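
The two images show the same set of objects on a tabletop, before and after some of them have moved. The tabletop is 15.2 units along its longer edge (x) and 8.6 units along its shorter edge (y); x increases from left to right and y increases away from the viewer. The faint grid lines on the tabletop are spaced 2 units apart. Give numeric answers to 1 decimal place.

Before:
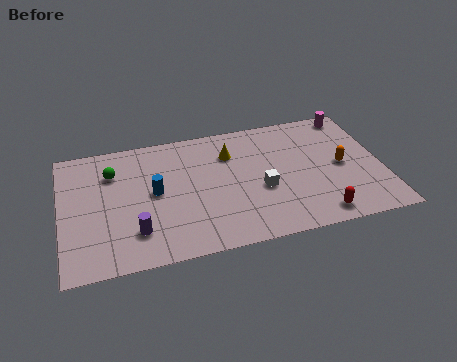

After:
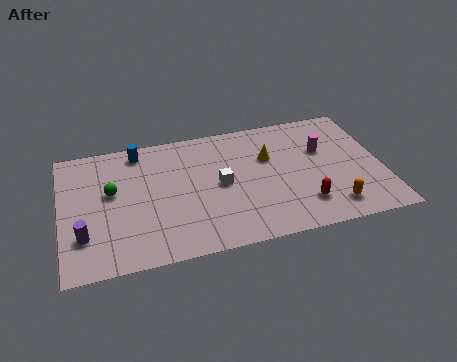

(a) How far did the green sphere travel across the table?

1.3

From (2.5, 6.3) to (2.4, 5.0), the green sphere covered √(0.1² + 1.3²) ≈ 1.3 units.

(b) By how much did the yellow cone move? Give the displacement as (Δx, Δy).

(1.8, -0.7)

The yellow cone was at about (8.1, 6.3) and moved to about (9.9, 5.6).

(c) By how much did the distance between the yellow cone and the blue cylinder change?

+2.3

The distance was about 4.1 in the first image and 6.4 in the second, so they moved 2.3 units further apart.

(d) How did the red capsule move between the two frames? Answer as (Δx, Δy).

(-0.6, 0.9)

The red capsule was at about (11.9, 1.1) and moved to about (11.3, 2.0).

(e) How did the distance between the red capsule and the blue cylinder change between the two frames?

+1.1

The distance was about 8.2 in the first image and 9.3 in the second, so they moved 1.1 units further apart.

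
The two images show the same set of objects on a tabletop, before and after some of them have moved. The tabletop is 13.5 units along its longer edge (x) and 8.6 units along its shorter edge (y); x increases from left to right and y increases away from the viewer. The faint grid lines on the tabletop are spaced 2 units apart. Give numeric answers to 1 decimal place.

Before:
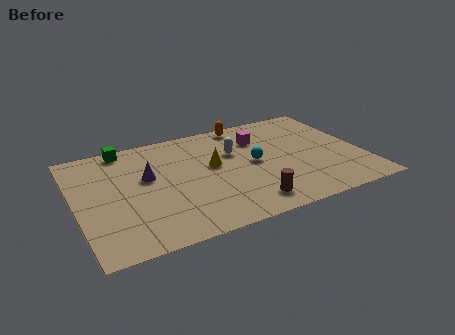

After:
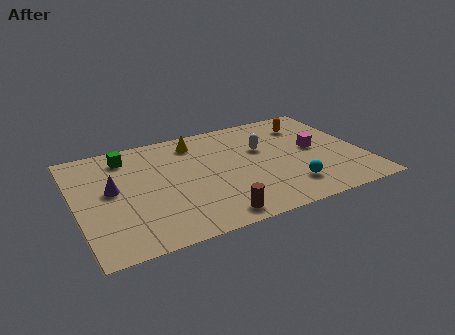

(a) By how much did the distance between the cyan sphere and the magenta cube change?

+1.1

The distance was about 2.0 in the first image and 3.1 in the second, so they moved 1.1 units further apart.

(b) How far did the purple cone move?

1.7

The purple cone moved from about (3.4, 5.1) to (1.7, 4.7), a distance of √(1.7² + 0.4²) ≈ 1.7.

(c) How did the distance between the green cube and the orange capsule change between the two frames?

+2.9

The distance was about 5.8 in the first image and 8.7 in the second, so they moved 2.9 units further apart.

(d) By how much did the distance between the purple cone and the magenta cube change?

+4.0

The distance was about 5.6 in the first image and 9.6 in the second, so they moved 4.0 units further apart.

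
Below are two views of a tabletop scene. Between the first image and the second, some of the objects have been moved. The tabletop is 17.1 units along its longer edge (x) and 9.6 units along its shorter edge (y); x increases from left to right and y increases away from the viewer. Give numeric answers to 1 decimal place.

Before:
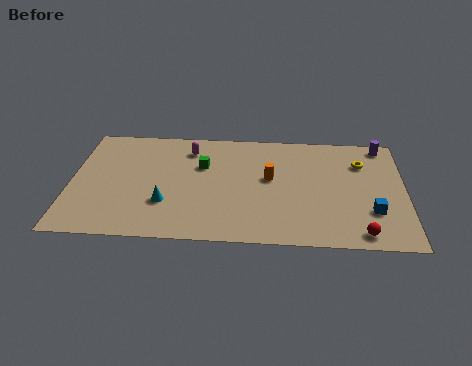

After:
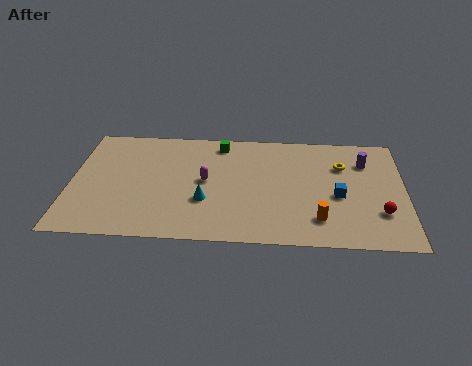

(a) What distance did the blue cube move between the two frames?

2.1

From (15.4, 2.9) to (13.7, 4.1), the blue cube covered √(1.7² + 1.2²) ≈ 2.1 units.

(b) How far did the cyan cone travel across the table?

2.0

The cyan cone was near (4.9, 3.0) before and (6.9, 3.3) after, so it travelled √(2.0² + 0.3²) ≈ 2.0 units.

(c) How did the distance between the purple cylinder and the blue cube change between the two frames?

-2.4

Before: roughly 5.7 units apart; after: 3.3. That's 2.4 units closer together.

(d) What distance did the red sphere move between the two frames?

2.0

The red sphere moved from about (14.8, 1.1) to (15.8, 2.8), a distance of √(1.0² + 1.7²) ≈ 2.0.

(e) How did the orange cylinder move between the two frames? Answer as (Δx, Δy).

(2.5, -3.3)

The orange cylinder started near (10.2, 5.4) and ended near (12.7, 2.1).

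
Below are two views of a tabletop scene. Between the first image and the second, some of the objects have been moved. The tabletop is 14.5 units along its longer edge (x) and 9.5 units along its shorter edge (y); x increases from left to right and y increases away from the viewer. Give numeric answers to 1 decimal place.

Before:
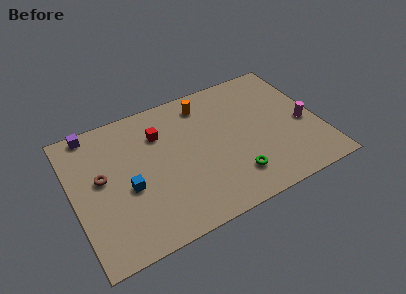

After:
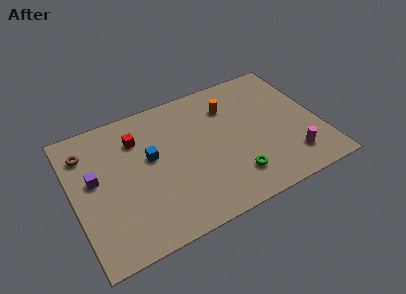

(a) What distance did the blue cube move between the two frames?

2.1

The blue cube moved from about (3.1, 4.0) to (4.6, 5.5), a distance of √(1.5² + 1.5²) ≈ 2.1.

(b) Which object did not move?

the green torus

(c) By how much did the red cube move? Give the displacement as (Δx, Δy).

(-1.3, 0.2)

From the two frames, the red cube sits at roughly (5.3, 6.9) before and (4.0, 7.1) after.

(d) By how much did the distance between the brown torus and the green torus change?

+1.6

The distance was about 8.1 in the first image and 9.7 in the second, so they moved 1.6 units further apart.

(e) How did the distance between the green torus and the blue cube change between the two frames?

-0.7

The distance was about 6.3 in the first image and 5.6 in the second, so they moved 0.7 units closer together.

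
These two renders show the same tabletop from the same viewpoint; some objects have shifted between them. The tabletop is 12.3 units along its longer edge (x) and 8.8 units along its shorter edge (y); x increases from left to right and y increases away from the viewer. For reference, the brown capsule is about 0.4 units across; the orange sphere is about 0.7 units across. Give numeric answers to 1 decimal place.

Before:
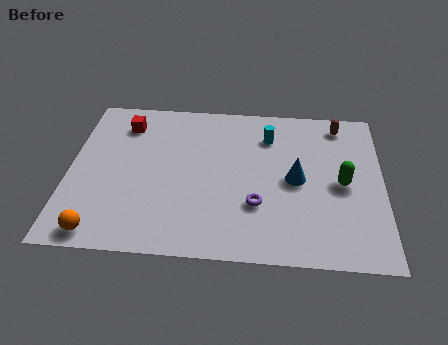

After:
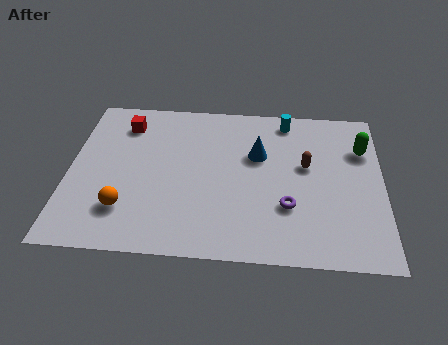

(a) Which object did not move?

the red cube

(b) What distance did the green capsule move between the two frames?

2.2

The green capsule moved from about (10.7, 4.2) to (11.5, 6.2), a distance of √(0.8² + 2.0²) ≈ 2.2.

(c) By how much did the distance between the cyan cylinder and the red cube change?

+0.7

Before: roughly 5.7 units apart; after: 6.4. That's 0.7 units further apart.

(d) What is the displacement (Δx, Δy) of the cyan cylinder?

(0.7, 1.0)

The cyan cylinder started near (7.8, 6.7) and ended near (8.5, 7.7).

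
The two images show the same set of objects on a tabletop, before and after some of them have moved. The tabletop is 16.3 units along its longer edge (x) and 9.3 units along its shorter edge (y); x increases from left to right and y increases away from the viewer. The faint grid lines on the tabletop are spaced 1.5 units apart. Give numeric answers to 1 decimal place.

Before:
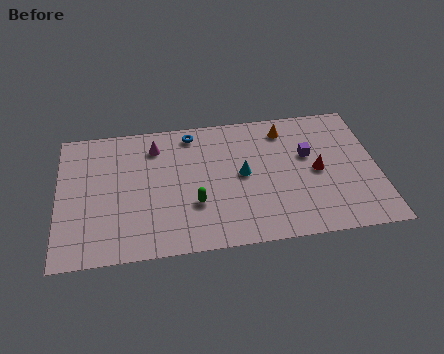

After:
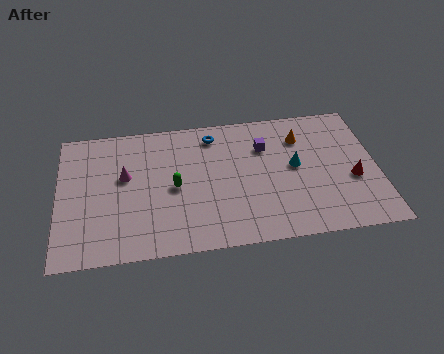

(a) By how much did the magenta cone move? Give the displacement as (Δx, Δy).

(-1.6, -1.9)

From the two frames, the magenta cone sits at roughly (5.0, 7.4) before and (3.4, 5.5) after.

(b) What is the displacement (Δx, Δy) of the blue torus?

(1.1, -0.3)

From the two frames, the blue torus sits at roughly (6.9, 8.1) before and (8.0, 7.8) after.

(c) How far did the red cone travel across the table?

2.0

From (13.2, 4.5) to (15.0, 3.7), the red cone covered √(1.8² + 0.8²) ≈ 2.0 units.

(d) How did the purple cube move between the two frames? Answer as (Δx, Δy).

(-2.2, 0.9)

The purple cube started near (12.8, 5.7) and ended near (10.6, 6.6).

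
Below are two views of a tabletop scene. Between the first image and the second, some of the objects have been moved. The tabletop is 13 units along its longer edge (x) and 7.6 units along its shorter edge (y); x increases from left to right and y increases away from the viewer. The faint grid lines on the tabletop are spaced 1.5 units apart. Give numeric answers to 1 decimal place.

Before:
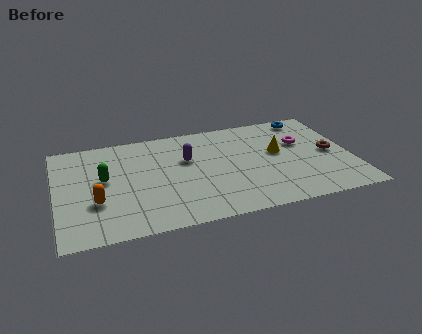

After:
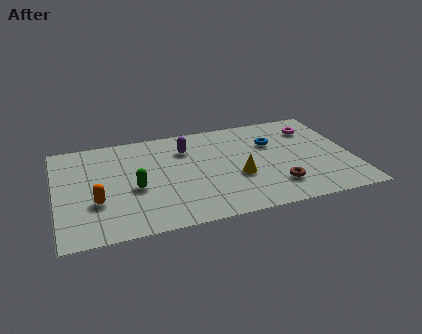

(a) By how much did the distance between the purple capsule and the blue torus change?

-2.1

Before: roughly 5.9 units apart; after: 3.8. That's 2.1 units closer together.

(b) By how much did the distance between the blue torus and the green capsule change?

-3.1

They were about 9.6 units apart before and 6.5 after — 3.1 units closer together.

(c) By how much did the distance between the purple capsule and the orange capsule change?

+0.4

Before: roughly 4.7 units apart; after: 5.1. That's 0.4 units further apart.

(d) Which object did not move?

the orange capsule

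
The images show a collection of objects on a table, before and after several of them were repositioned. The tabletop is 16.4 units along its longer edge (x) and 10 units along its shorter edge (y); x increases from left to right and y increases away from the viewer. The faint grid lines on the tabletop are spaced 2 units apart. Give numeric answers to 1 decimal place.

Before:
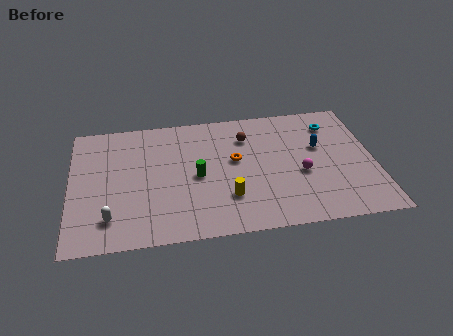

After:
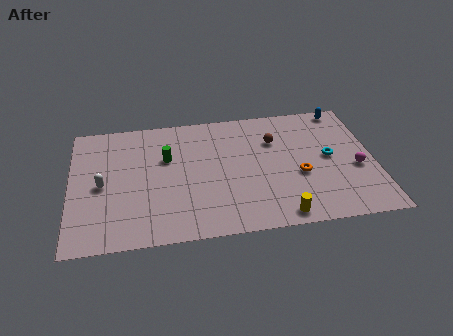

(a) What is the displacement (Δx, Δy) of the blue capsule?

(1.5, 3.0)

The blue capsule was at about (13.5, 6.1) and moved to about (15.0, 9.1).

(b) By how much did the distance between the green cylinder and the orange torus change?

+5.2

They were about 2.3 units apart before and 7.5 after — 5.2 units further apart.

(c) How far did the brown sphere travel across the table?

1.6

The brown sphere was near (9.6, 7.5) before and (11.1, 7.0) after, so it travelled √(1.5² + 0.5²) ≈ 1.6 units.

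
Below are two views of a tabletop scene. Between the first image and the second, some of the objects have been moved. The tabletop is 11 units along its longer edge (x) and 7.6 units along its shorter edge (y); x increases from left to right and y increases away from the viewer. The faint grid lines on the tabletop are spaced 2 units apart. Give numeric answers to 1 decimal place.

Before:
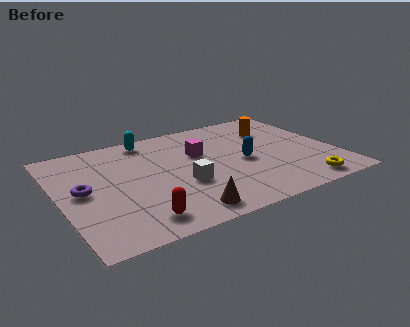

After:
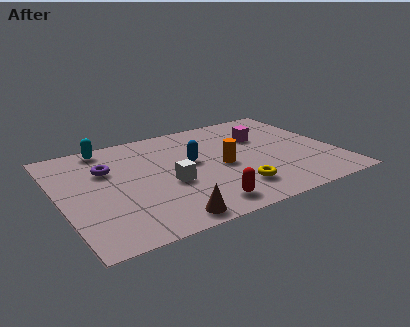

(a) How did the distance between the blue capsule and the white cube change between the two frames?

-1.1

Before: roughly 2.7 units apart; after: 1.6. That's 1.1 units closer together.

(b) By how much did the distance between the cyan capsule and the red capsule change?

+0.8

They were about 5.6 units apart before and 6.4 after — 0.8 units further apart.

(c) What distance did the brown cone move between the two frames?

0.7

From (4.4, 1.0) to (3.7, 0.8), the brown cone covered √(0.7² + 0.2²) ≈ 0.7 units.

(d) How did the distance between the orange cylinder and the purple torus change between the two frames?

-3.5

Before: roughly 8.2 units apart; after: 4.7. That's 3.5 units closer together.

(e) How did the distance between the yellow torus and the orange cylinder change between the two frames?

-2.8

The distance was about 4.6 in the first image and 1.8 in the second, so they moved 2.8 units closer together.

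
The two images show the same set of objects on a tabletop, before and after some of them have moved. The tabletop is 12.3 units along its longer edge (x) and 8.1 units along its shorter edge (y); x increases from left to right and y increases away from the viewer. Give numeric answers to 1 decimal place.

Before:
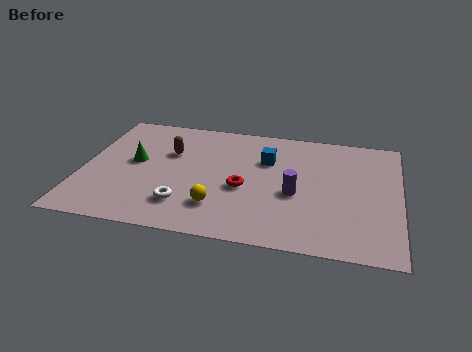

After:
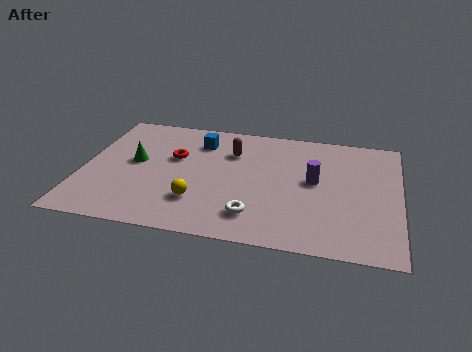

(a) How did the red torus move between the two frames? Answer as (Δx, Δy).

(-2.8, 1.6)

The red torus started near (6.3, 3.4) and ended near (3.5, 5.0).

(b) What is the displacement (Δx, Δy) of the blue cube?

(-2.7, 0.8)

The blue cube was at about (7.1, 5.5) and moved to about (4.4, 6.3).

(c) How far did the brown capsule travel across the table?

2.5

The brown capsule moved from about (3.3, 5.3) to (5.7, 5.8), a distance of √(2.4² + 0.5²) ≈ 2.5.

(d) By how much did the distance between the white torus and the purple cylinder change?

-1.0

Before: roughly 4.5 units apart; after: 3.5. That's 1.0 units closer together.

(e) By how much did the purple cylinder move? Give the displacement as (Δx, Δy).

(0.7, 1.0)

The purple cylinder was at about (8.3, 3.4) and moved to about (9.0, 4.4).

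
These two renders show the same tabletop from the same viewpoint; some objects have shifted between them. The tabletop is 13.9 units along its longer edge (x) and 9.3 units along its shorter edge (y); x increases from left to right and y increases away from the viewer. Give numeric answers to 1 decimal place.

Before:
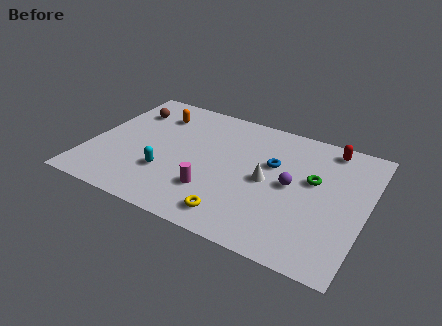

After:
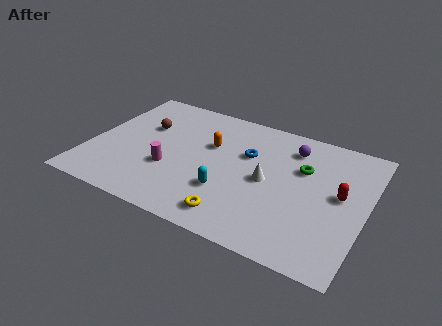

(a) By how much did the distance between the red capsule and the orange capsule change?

-2.1

The distance was about 8.9 in the first image and 6.8 in the second, so they moved 2.1 units closer together.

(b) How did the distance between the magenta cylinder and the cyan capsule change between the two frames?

+0.6

Before: roughly 2.4 units apart; after: 3.0. That's 0.6 units further apart.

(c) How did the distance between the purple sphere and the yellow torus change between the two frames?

+2.3

They were about 4.1 units apart before and 6.4 after — 2.3 units further apart.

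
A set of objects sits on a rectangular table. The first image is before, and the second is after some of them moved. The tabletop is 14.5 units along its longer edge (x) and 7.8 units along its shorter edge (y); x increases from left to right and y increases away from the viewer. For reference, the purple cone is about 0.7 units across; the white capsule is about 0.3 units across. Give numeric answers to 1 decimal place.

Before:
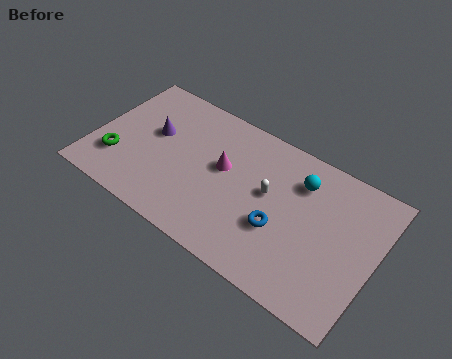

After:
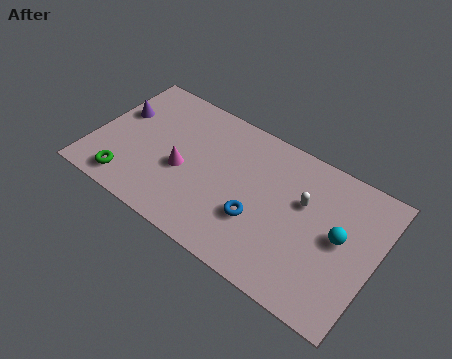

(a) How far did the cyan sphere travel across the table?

2.9

From (10.4, 5.9) to (12.7, 4.1), the cyan sphere covered √(2.3² + 1.8²) ≈ 2.9 units.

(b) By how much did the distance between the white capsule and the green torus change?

+1.4

They were about 7.9 units apart before and 9.3 after — 1.4 units further apart.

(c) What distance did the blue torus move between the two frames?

1.1

The blue torus moved from about (9.8, 2.9) to (8.7, 2.7), a distance of √(1.1² + 0.2²) ≈ 1.1.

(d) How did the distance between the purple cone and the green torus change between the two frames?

+1.1

The distance was about 2.8 in the first image and 3.9 in the second, so they moved 1.1 units further apart.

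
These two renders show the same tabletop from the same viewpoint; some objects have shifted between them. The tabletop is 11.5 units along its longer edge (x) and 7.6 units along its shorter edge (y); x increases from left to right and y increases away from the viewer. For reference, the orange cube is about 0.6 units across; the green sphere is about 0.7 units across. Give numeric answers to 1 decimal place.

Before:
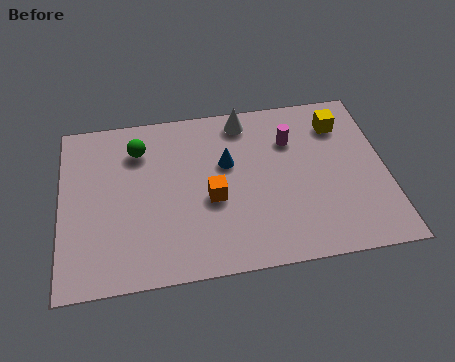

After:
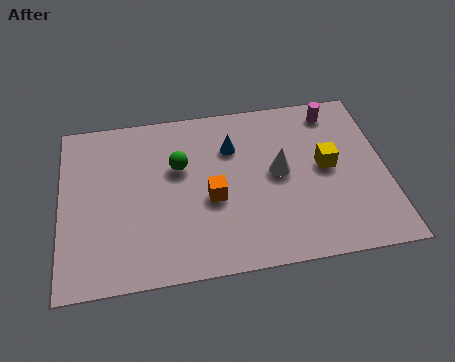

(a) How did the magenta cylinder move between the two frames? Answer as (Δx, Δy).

(1.6, 1.1)

The magenta cylinder started near (8.2, 5.4) and ended near (9.8, 6.5).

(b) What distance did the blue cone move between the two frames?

0.7

The blue cone was near (5.9, 4.7) before and (6.1, 5.4) after, so it travelled √(0.2² + 0.7²) ≈ 0.7 units.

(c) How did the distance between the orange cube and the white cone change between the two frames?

-1.1

The distance was about 3.6 in the first image and 2.5 in the second, so they moved 1.1 units closer together.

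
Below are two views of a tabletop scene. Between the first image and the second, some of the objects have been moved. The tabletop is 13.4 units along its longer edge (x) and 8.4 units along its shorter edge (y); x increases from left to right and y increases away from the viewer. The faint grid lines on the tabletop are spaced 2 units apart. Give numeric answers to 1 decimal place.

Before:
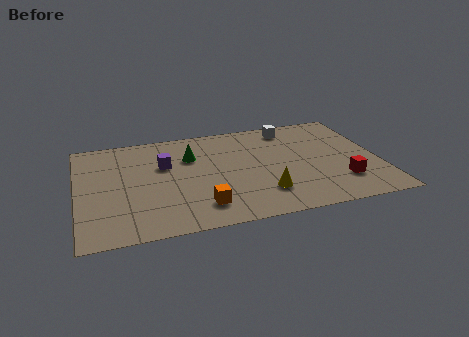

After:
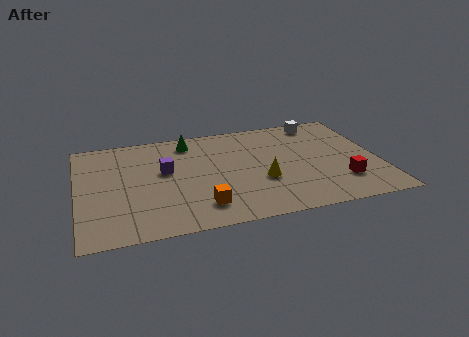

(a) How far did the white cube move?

1.4

From (9.7, 7.2) to (11.1, 7.4), the white cube covered √(1.4² + 0.2²) ≈ 1.4 units.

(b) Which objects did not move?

the red cube and the orange cube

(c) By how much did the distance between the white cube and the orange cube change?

+1.1

The distance was about 7.0 in the first image and 8.1 in the second, so they moved 1.1 units further apart.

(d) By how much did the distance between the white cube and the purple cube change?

+1.5

Before: roughly 6.1 units apart; after: 7.6. That's 1.5 units further apart.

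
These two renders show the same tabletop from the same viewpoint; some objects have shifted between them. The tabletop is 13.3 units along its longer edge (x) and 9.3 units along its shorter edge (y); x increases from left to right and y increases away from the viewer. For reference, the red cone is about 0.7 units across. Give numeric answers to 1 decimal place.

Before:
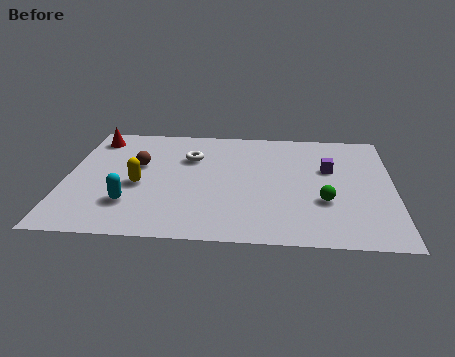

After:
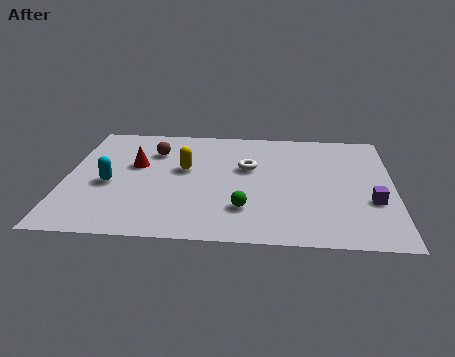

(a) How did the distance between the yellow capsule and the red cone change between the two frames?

-2.3

The distance was about 4.3 in the first image and 2.0 in the second, so they moved 2.3 units closer together.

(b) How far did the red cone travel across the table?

2.8

From (1.0, 7.8) to (2.8, 5.6), the red cone covered √(1.8² + 2.2²) ≈ 2.8 units.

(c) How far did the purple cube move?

3.0

The purple cube moved from about (10.7, 5.8) to (12.4, 3.3), a distance of √(1.7² + 2.5²) ≈ 3.0.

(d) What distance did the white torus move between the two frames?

2.5

From (5.0, 6.4) to (7.4, 5.7), the white torus covered √(2.4² + 0.7²) ≈ 2.5 units.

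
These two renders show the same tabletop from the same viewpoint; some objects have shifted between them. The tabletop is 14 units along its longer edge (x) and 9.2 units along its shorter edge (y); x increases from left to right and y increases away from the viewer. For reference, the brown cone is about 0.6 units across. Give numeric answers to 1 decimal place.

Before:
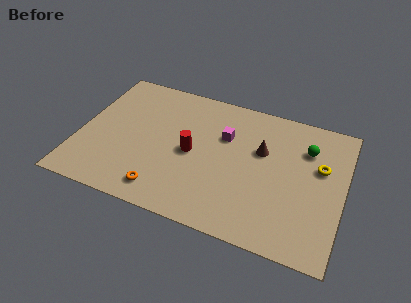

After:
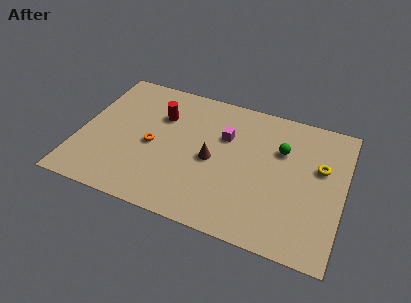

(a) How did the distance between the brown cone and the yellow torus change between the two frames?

+2.7

They were about 3.1 units apart before and 5.8 after — 2.7 units further apart.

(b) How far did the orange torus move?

2.9

From (4.8, 1.4) to (3.9, 4.2), the orange torus covered √(0.9² + 2.8²) ≈ 2.9 units.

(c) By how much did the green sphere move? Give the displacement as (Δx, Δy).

(-1.3, -0.5)

From the two frames, the green sphere sits at roughly (11.9, 6.7) before and (10.6, 6.2) after.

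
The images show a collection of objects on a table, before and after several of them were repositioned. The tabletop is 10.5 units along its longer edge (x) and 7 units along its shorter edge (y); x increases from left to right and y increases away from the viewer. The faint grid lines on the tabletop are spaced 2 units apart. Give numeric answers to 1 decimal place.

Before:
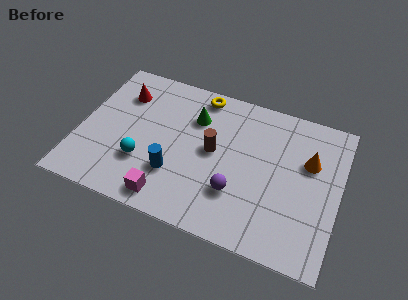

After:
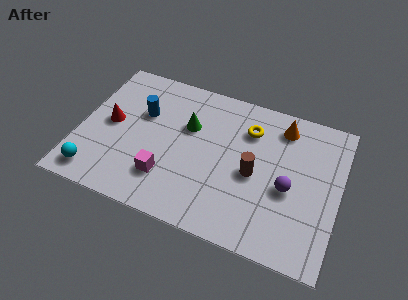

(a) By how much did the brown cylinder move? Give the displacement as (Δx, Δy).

(1.7, -0.5)

The brown cylinder was at about (5.4, 3.7) and moved to about (7.1, 3.2).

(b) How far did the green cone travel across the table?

0.5

The green cone moved from about (4.5, 5.0) to (4.3, 4.5), a distance of √(0.2² + 0.5²) ≈ 0.5.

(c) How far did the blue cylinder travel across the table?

2.9

The blue cylinder moved from about (4.0, 2.1) to (2.4, 4.5), a distance of √(1.6² + 2.4²) ≈ 2.9.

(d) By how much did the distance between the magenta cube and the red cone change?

-1.8

They were about 4.9 units apart before and 3.1 after — 1.8 units closer together.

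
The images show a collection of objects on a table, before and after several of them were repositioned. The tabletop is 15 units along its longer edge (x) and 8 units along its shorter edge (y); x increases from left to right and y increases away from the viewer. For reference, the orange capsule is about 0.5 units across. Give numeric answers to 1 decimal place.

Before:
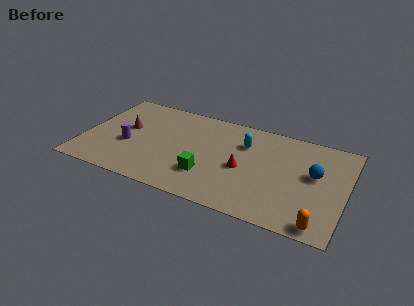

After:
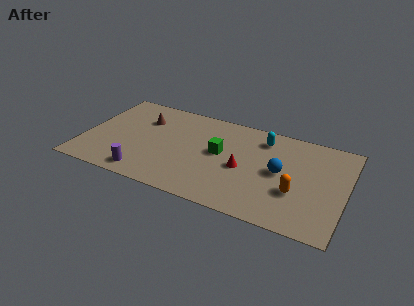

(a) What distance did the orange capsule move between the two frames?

2.5

The orange capsule moved from about (13.8, 0.8) to (12.3, 2.8), a distance of √(1.5² + 2.0²) ≈ 2.5.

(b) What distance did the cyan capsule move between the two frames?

1.3

The cyan capsule moved from about (9.1, 5.7) to (10.1, 6.5), a distance of √(1.0² + 0.8²) ≈ 1.3.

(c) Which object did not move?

the red cone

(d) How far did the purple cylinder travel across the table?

2.4

The purple cylinder moved from about (2.6, 3.2) to (3.8, 1.1), a distance of √(1.2² + 2.1²) ≈ 2.4.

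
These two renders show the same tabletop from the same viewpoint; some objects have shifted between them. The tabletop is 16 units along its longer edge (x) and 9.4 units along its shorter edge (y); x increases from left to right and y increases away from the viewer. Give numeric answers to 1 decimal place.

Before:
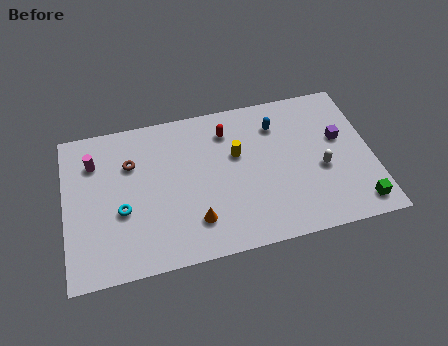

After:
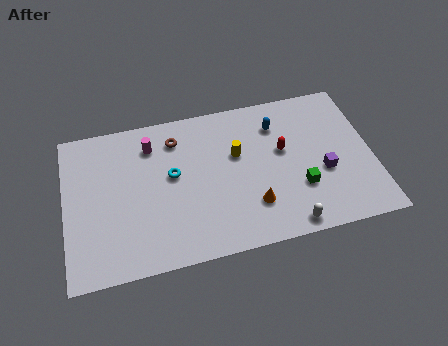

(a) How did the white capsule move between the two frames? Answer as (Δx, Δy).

(-2.0, -3.0)

The white capsule was at about (13.3, 3.9) and moved to about (11.3, 0.9).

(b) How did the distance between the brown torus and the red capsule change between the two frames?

+0.7

The distance was about 5.2 in the first image and 5.9 in the second, so they moved 0.7 units further apart.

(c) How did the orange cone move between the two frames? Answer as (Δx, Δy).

(3.0, 0.3)

The orange cone started near (6.6, 2.2) and ended near (9.6, 2.5).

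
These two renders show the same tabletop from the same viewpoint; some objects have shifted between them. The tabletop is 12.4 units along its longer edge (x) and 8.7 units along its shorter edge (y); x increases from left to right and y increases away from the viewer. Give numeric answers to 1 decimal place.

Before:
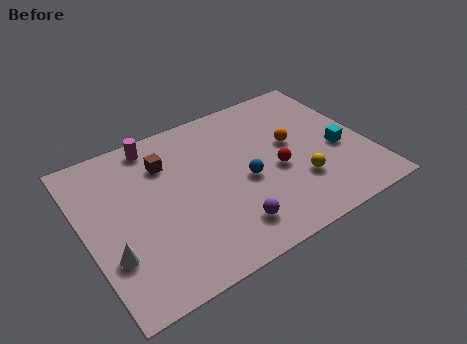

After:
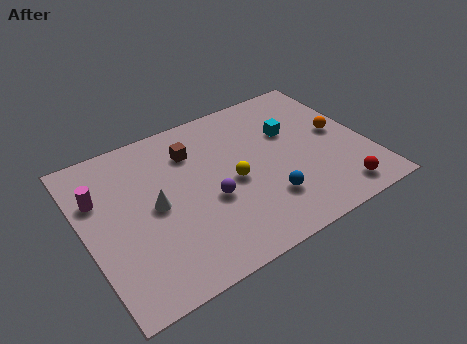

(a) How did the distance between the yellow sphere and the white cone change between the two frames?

-4.8

Before: roughly 8.2 units apart; after: 3.4. That's 4.8 units closer together.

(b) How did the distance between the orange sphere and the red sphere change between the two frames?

+2.0

The distance was about 1.5 in the first image and 3.5 in the second, so they moved 2.0 units further apart.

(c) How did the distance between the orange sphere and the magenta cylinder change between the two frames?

+4.2

The distance was about 6.4 in the first image and 10.6 in the second, so they moved 4.2 units further apart.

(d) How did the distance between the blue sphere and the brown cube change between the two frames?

+0.9

The distance was about 4.0 in the first image and 4.9 in the second, so they moved 0.9 units further apart.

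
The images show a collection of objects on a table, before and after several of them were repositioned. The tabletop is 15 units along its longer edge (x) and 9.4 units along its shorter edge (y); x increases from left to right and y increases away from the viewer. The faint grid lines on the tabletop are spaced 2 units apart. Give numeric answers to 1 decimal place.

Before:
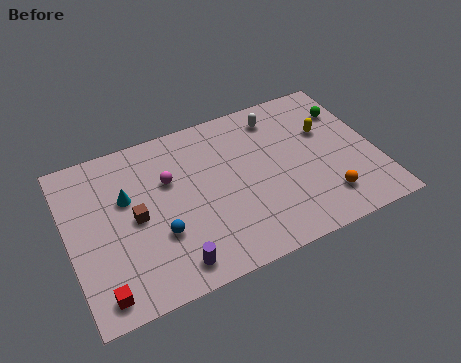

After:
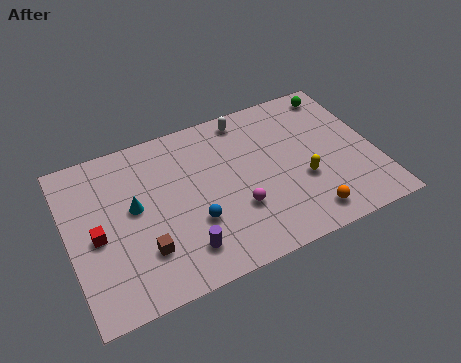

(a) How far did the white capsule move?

1.6

The white capsule moved from about (10.6, 7.8) to (9.1, 8.3), a distance of √(1.5² + 0.5²) ≈ 1.6.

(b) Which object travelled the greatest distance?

the magenta sphere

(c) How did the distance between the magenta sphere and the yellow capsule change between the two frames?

-4.5

They were about 7.8 units apart before and 3.3 after — 4.5 units closer together.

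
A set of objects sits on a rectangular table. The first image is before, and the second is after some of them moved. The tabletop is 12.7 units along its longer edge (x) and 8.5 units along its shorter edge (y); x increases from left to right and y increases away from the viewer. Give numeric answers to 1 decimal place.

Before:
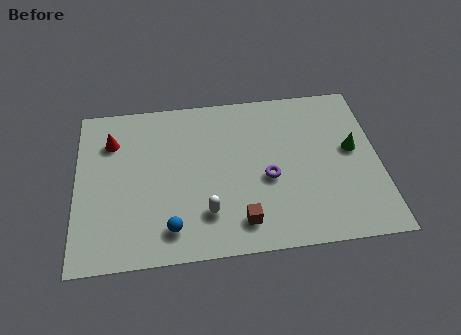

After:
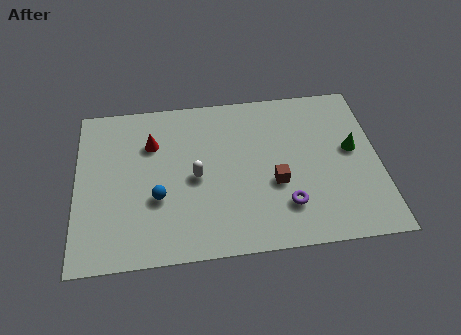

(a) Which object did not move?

the green cone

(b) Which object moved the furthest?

the brown cube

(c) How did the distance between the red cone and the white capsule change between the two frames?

-3.0

The distance was about 5.7 in the first image and 2.7 in the second, so they moved 3.0 units closer together.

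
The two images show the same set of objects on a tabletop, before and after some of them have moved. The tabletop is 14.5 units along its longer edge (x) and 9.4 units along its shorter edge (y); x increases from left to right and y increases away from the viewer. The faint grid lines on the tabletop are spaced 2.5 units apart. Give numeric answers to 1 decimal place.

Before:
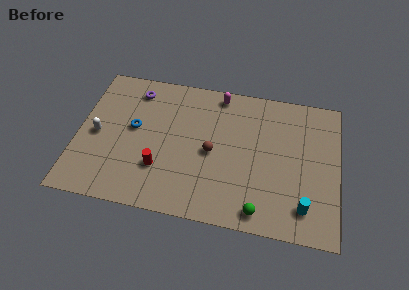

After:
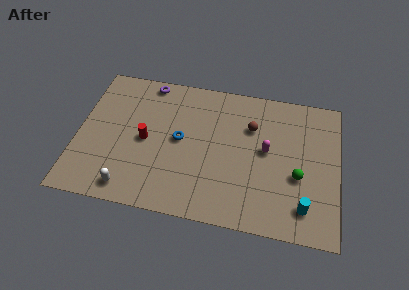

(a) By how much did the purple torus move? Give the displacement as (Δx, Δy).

(0.7, 0.7)

From the two frames, the purple torus sits at roughly (3.0, 7.8) before and (3.7, 8.5) after.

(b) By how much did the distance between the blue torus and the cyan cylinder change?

-2.5

The distance was about 10.2 in the first image and 7.7 in the second, so they moved 2.5 units closer together.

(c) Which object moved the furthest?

the magenta capsule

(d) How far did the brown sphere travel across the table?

3.0

The brown sphere moved from about (7.5, 4.4) to (9.6, 6.5), a distance of √(2.1² + 2.1²) ≈ 3.0.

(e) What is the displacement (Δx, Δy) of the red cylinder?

(-0.9, 1.7)

The red cylinder started near (4.7, 2.8) and ended near (3.8, 4.5).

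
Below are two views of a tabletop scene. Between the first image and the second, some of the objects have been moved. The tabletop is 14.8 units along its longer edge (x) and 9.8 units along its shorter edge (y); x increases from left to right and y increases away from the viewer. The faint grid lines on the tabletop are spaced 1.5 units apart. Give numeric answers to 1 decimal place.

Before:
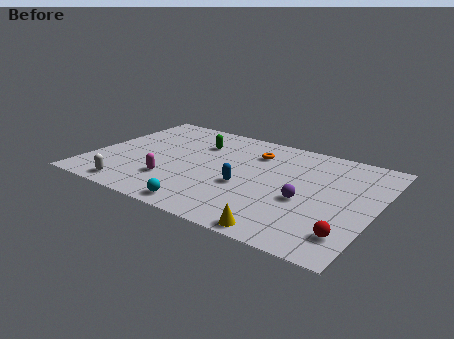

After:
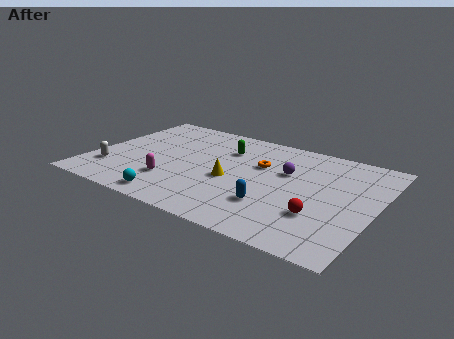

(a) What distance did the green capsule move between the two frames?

1.5

The green capsule was near (5.1, 7.1) before and (6.6, 7.1) after, so it travelled √(1.5² + 0.0²) ≈ 1.5 units.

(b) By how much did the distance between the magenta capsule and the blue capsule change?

+1.4

They were about 3.9 units apart before and 5.3 after — 1.4 units further apart.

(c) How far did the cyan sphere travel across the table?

1.7

From (6.6, 1.0) to (4.9, 1.1), the cyan sphere covered √(1.7² + 0.1²) ≈ 1.7 units.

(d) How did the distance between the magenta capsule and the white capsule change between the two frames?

+0.9

They were about 2.4 units apart before and 3.3 after — 0.9 units further apart.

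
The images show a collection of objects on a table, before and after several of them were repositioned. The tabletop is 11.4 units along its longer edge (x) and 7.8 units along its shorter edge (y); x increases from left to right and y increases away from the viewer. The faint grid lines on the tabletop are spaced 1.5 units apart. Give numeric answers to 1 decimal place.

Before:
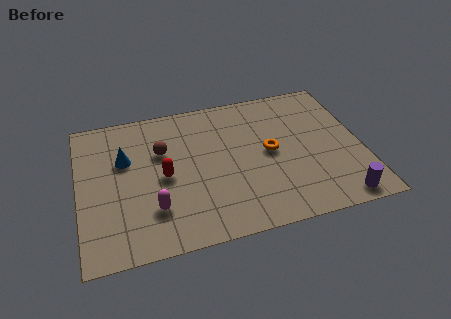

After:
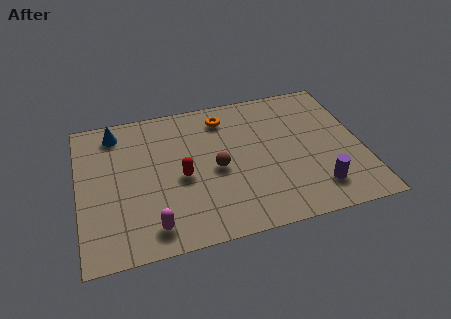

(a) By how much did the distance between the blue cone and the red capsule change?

+2.0

Before: roughly 2.0 units apart; after: 4.0. That's 2.0 units further apart.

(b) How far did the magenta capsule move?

0.9

From (2.9, 2.1) to (2.8, 1.2), the magenta capsule covered √(0.1² + 0.9²) ≈ 0.9 units.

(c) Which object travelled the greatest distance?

the orange torus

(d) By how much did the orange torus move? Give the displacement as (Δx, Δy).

(-1.7, 2.4)

The orange torus started near (7.7, 4.0) and ended near (6.0, 6.4).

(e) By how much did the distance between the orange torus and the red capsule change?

-0.8

Before: roughly 4.3 units apart; after: 3.5. That's 0.8 units closer together.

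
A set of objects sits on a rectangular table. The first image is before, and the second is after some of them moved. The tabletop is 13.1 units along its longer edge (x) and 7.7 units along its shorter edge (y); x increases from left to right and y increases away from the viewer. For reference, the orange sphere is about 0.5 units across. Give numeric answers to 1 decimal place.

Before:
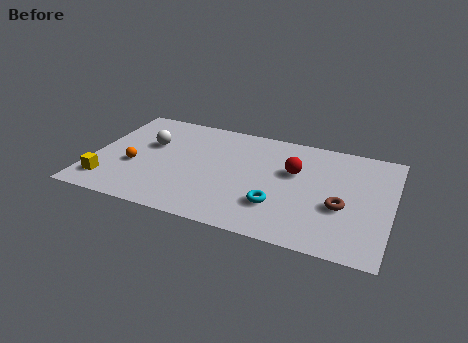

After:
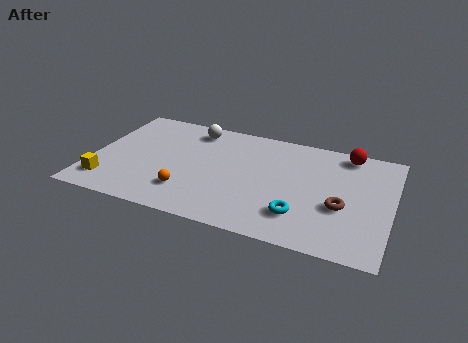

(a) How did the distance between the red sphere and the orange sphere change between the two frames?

+1.1

The distance was about 7.1 in the first image and 8.2 in the second, so they moved 1.1 units further apart.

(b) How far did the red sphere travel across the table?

3.0

The red sphere was near (8.8, 4.8) before and (11.0, 6.8) after, so it travelled √(2.2² + 2.0²) ≈ 3.0 units.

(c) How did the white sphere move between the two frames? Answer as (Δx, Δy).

(1.8, 1.7)

The white sphere was at about (2.4, 4.8) and moved to about (4.2, 6.5).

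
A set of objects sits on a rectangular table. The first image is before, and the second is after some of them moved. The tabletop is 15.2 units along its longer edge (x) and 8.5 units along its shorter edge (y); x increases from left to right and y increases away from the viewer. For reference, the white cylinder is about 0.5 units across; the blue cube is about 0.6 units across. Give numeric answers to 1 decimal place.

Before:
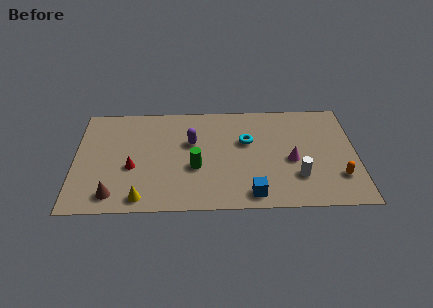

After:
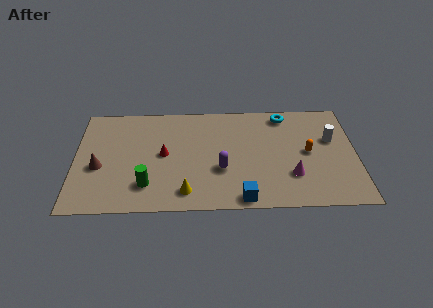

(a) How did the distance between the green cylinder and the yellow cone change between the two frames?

-1.5

The distance was about 3.7 in the first image and 2.2 in the second, so they moved 1.5 units closer together.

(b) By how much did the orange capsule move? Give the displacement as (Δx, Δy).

(-1.6, 2.0)

The orange capsule started near (14.2, 2.3) and ended near (12.6, 4.3).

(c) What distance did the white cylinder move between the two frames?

3.5

From (12.0, 2.4) to (13.9, 5.3), the white cylinder covered √(1.9² + 2.9²) ≈ 3.5 units.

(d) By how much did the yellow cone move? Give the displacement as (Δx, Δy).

(2.4, 0.4)

The yellow cone was at about (3.6, 1.0) and moved to about (6.0, 1.4).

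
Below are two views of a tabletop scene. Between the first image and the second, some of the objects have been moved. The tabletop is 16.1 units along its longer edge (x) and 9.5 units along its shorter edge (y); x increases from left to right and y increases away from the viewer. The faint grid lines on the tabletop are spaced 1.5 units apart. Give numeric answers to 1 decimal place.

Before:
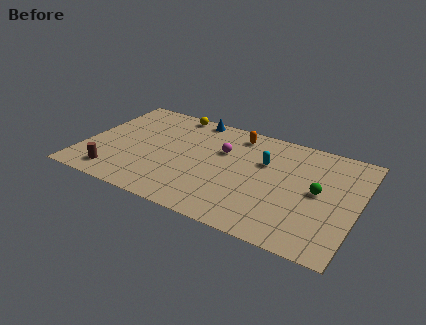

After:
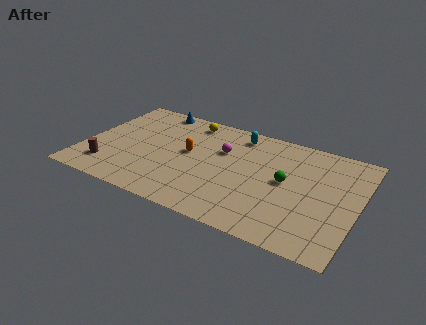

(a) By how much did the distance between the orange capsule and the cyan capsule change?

+1.2

Before: roughly 2.7 units apart; after: 3.9. That's 1.2 units further apart.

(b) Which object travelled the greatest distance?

the orange capsule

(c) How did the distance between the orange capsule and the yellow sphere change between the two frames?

-1.0

They were about 4.0 units apart before and 3.0 after — 1.0 units closer together.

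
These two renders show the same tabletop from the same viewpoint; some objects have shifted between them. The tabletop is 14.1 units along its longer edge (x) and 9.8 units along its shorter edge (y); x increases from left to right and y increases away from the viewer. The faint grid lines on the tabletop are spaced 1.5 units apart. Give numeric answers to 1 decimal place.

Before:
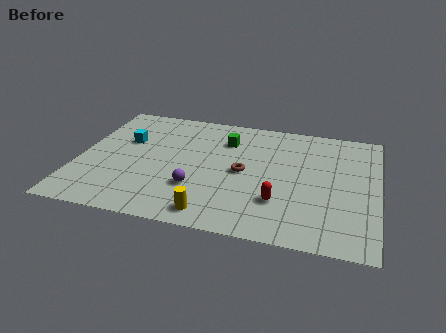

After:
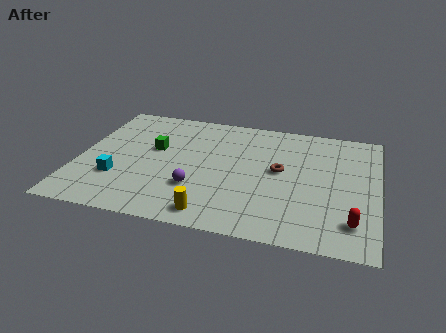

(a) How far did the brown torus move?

1.8

The brown torus was near (7.8, 4.8) before and (9.5, 5.3) after, so it travelled √(1.7² + 0.5²) ≈ 1.8 units.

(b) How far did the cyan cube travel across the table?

3.2

From (2.1, 6.2) to (2.0, 3.0), the cyan cube covered √(0.1² + 3.2²) ≈ 3.2 units.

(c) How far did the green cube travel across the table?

3.6

The green cube was near (6.8, 7.3) before and (3.5, 5.8) after, so it travelled √(3.3² + 1.5²) ≈ 3.6 units.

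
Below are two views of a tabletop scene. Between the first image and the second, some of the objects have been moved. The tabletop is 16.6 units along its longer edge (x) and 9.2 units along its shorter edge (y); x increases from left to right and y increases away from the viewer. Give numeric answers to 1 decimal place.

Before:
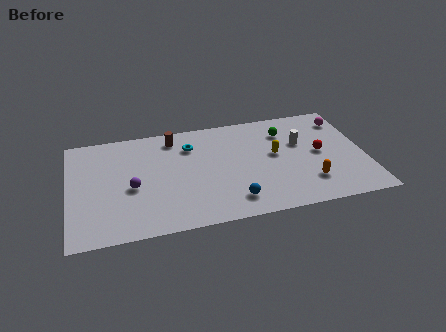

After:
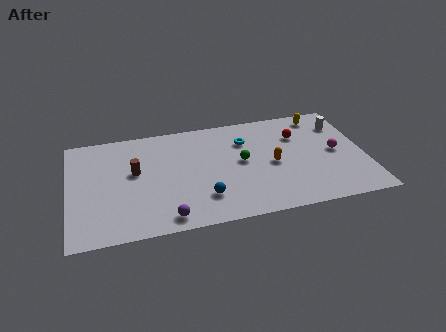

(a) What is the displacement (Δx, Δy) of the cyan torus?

(3.1, -0.2)

The cyan torus started near (6.9, 6.9) and ended near (10.0, 6.7).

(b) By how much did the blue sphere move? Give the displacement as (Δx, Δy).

(-1.6, 0.6)

The blue sphere was at about (9.0, 1.7) and moved to about (7.4, 2.3).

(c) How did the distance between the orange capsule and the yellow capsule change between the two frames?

+1.5

They were about 3.3 units apart before and 4.8 after — 1.5 units further apart.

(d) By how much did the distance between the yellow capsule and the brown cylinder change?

+4.8

Before: roughly 6.2 units apart; after: 11.0. That's 4.8 units further apart.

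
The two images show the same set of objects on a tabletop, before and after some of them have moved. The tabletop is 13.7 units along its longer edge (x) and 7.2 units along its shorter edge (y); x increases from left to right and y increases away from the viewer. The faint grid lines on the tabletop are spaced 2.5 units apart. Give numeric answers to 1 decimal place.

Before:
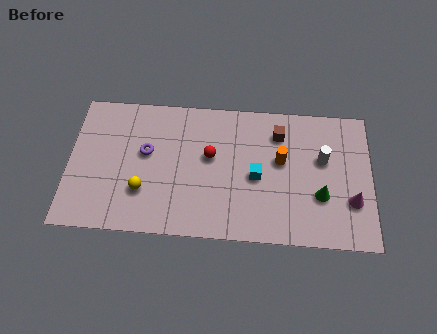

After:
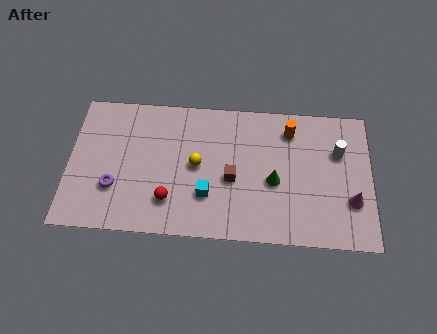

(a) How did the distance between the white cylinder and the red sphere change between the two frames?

+3.1

The distance was about 5.1 in the first image and 8.2 in the second, so they moved 3.1 units further apart.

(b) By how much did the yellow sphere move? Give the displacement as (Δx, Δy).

(2.4, 1.5)

The yellow sphere started near (3.4, 2.2) and ended near (5.8, 3.7).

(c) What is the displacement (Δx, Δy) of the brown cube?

(-2.1, -2.5)

The brown cube started near (9.5, 5.6) and ended near (7.4, 3.1).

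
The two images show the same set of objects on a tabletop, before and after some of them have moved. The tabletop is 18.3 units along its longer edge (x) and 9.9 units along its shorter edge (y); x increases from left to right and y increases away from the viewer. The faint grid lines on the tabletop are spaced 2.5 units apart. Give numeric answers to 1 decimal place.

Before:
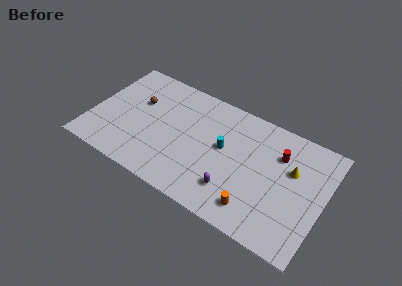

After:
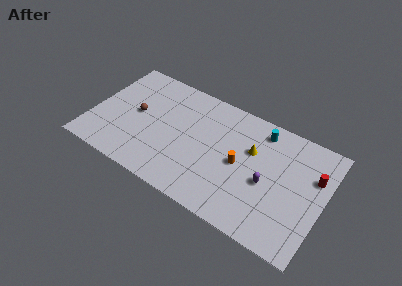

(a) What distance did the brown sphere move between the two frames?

1.1

The brown sphere was near (3.4, 6.3) before and (3.4, 5.2) after, so it travelled √(0.0² + 1.1²) ≈ 1.1 units.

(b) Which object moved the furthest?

the cyan cylinder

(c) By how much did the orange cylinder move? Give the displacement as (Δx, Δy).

(-1.6, 3.0)

From the two frames, the orange cylinder sits at roughly (13.4, 1.8) before and (11.8, 4.8) after.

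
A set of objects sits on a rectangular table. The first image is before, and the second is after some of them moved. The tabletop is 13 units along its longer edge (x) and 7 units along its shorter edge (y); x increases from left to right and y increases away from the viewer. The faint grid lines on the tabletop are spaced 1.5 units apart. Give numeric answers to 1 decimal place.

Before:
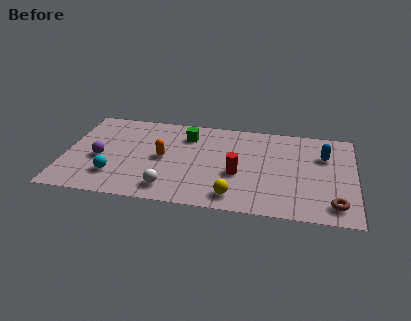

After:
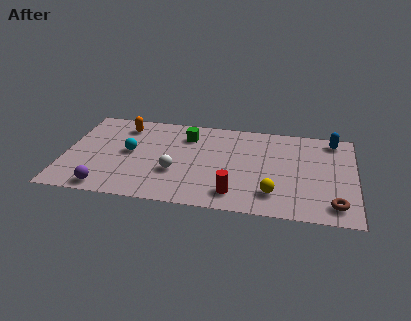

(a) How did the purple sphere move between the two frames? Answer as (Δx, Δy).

(0.4, -2.2)

The purple sphere was at about (1.6, 3.0) and moved to about (2.0, 0.8).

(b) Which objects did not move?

the brown torus and the green cube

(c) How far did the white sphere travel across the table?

1.3

From (4.8, 1.2) to (5.0, 2.5), the white sphere covered √(0.2² + 1.3²) ≈ 1.3 units.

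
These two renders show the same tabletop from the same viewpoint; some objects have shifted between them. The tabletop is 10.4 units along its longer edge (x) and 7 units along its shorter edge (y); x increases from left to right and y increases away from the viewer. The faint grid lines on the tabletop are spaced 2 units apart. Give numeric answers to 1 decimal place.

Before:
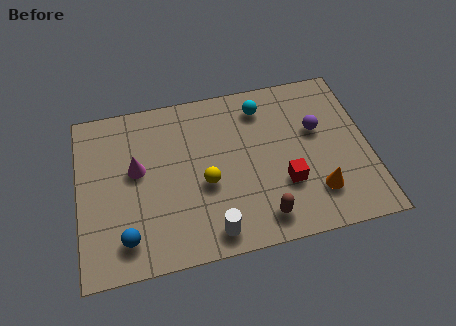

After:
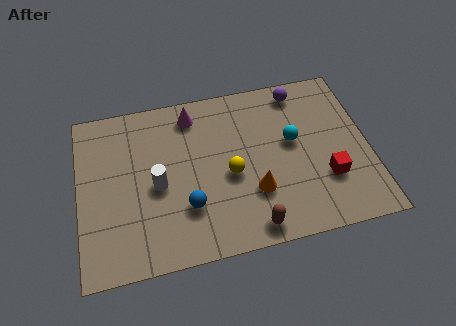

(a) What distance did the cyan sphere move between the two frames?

2.0

From (6.7, 5.7) to (7.7, 4.0), the cyan sphere covered √(1.0² + 1.7²) ≈ 2.0 units.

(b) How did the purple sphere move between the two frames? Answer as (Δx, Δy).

(-0.5, 1.8)

The purple sphere started near (8.6, 4.3) and ended near (8.1, 6.1).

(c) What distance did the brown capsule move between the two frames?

0.5

From (6.4, 1.1) to (6.0, 0.8), the brown capsule covered √(0.4² + 0.3²) ≈ 0.5 units.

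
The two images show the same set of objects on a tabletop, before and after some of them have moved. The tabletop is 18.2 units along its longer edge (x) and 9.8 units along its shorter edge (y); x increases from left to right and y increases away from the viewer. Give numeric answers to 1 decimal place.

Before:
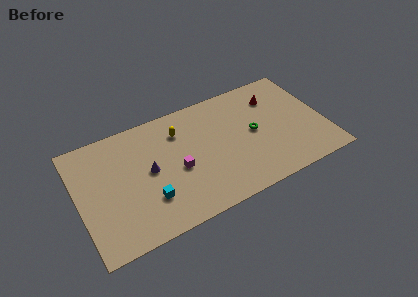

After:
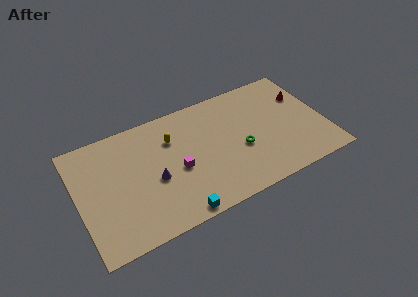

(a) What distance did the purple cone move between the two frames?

0.9

The purple cone moved from about (5.2, 5.1) to (5.5, 4.2), a distance of √(0.3² + 0.9²) ≈ 0.9.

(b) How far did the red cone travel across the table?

2.2

The red cone was near (14.9, 7.4) before and (17.0, 6.7) after, so it travelled √(2.1² + 0.7²) ≈ 2.2 units.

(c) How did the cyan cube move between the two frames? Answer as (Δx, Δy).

(1.8, -2.0)

The cyan cube started near (4.9, 2.8) and ended near (6.7, 0.8).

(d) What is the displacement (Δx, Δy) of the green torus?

(-1.1, -1.0)

From the two frames, the green torus sits at roughly (13.0, 5.0) before and (11.9, 4.0) after.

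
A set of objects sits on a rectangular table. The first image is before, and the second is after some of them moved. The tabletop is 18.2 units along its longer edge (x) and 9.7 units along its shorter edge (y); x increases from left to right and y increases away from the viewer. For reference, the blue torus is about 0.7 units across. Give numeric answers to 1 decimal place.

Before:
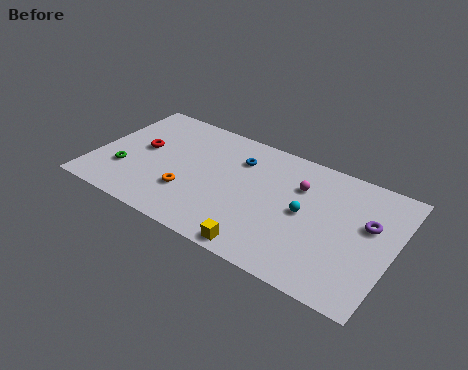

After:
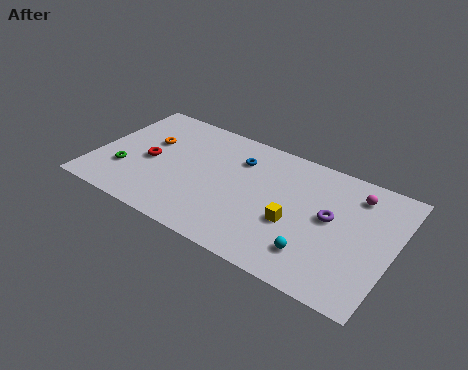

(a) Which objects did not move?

the green torus and the blue torus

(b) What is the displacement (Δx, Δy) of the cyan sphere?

(1.0, -2.7)

The cyan sphere started near (12.9, 4.9) and ended near (13.9, 2.2).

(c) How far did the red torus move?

1.0

The red torus moved from about (2.7, 5.3) to (3.3, 4.5), a distance of √(0.6² + 0.8²) ≈ 1.0.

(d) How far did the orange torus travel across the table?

4.3

The orange torus moved from about (6.0, 3.0) to (3.0, 6.1), a distance of √(3.0² + 3.1²) ≈ 4.3.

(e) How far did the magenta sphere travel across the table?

3.4

From (12.3, 6.8) to (15.6, 7.8), the magenta sphere covered √(3.3² + 1.0²) ≈ 3.4 units.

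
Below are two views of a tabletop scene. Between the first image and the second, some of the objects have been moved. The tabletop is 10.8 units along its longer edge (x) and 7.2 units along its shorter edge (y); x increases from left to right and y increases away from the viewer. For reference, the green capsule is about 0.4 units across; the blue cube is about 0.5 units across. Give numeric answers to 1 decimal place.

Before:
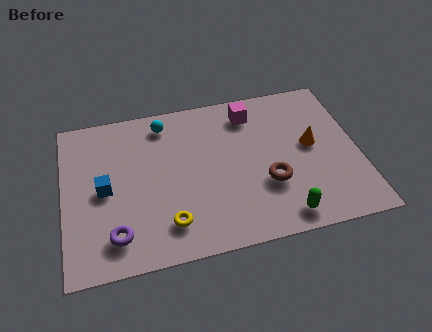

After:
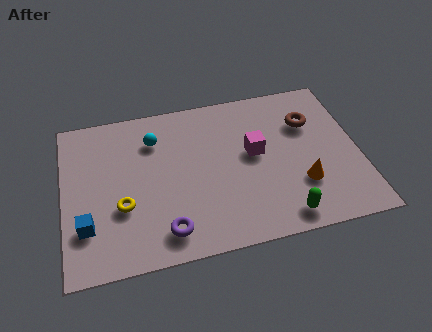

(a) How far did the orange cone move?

1.8

The orange cone was near (9.1, 3.9) before and (8.6, 2.2) after, so it travelled √(0.5² + 1.7²) ≈ 1.8 units.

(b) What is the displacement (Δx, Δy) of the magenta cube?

(0.0, -1.9)

The magenta cube started near (7.0, 5.9) and ended near (7.0, 4.0).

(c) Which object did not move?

the green capsule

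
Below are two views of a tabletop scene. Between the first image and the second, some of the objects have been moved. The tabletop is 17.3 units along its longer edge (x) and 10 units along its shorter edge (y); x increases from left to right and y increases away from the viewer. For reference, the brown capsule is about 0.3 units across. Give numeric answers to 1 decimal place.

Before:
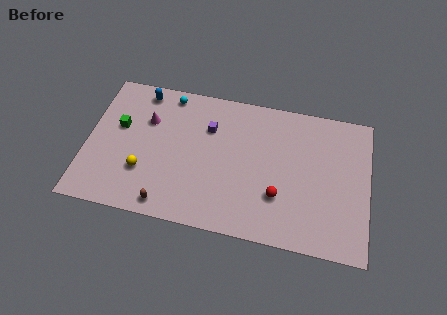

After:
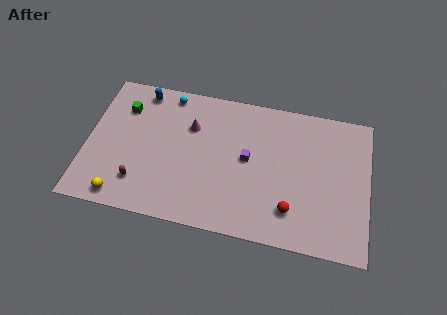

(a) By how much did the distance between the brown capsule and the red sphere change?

+2.3

The distance was about 7.0 in the first image and 9.3 in the second, so they moved 2.3 units further apart.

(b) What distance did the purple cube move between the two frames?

3.0

The purple cube was near (7.4, 7.0) before and (9.9, 5.3) after, so it travelled √(2.5² + 1.7²) ≈ 3.0 units.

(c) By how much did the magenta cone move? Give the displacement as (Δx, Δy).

(2.7, 0.1)

The magenta cone was at about (3.6, 6.8) and moved to about (6.3, 6.9).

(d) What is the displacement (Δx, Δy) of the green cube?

(0.2, 1.4)

From the two frames, the green cube sits at roughly (1.9, 6.0) before and (2.1, 7.4) after.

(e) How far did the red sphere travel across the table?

1.1

The red sphere moved from about (11.9, 3.1) to (12.7, 2.3), a distance of √(0.8² + 0.8²) ≈ 1.1.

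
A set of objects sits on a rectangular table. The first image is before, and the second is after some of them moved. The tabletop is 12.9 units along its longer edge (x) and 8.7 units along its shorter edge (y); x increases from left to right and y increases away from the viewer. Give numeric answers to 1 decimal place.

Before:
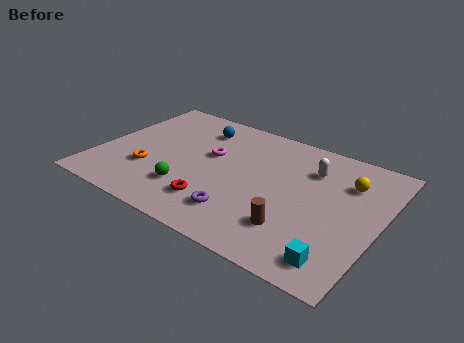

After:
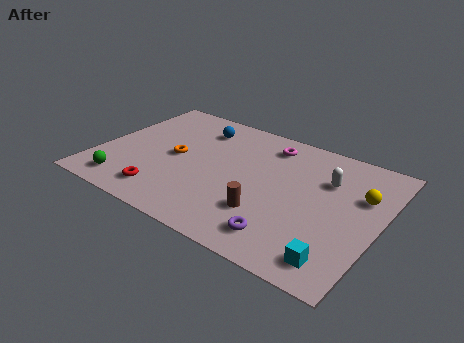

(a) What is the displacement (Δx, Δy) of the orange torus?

(1.0, 1.5)

The orange torus started near (2.5, 2.8) and ended near (3.5, 4.3).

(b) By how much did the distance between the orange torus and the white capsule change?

-0.9

The distance was about 7.9 in the first image and 7.0 in the second, so they moved 0.9 units closer together.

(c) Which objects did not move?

the cyan cube and the blue sphere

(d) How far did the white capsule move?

0.9

The white capsule moved from about (9.5, 6.4) to (10.3, 6.0), a distance of √(0.8² + 0.4²) ≈ 0.9.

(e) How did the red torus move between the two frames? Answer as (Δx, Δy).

(-2.3, -0.5)

The red torus started near (5.8, 2.0) and ended near (3.5, 1.5).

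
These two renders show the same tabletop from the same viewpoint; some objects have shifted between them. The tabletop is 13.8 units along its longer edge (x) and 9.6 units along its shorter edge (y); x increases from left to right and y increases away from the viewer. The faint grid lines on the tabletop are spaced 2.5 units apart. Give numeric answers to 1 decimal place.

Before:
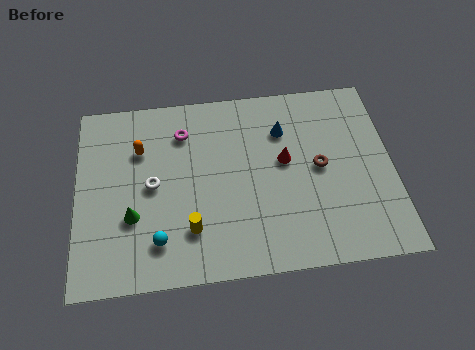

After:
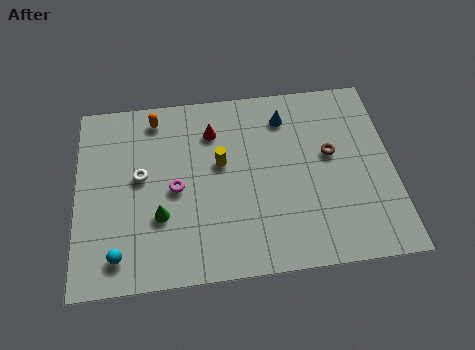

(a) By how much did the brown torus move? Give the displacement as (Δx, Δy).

(0.5, 0.6)

The brown torus was at about (10.6, 4.9) and moved to about (11.1, 5.5).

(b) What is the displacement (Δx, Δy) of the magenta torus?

(-0.4, -2.9)

The magenta torus started near (4.7, 7.4) and ended near (4.3, 4.5).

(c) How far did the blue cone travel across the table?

0.7

From (9.1, 7.0) to (9.2, 7.7), the blue cone covered √(0.1² + 0.7²) ≈ 0.7 units.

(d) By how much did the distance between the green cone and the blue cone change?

-0.5

Before: roughly 7.7 units apart; after: 7.2. That's 0.5 units closer together.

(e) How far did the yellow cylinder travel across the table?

3.5

From (4.9, 2.4) to (6.3, 5.6), the yellow cylinder covered √(1.4² + 3.2²) ≈ 3.5 units.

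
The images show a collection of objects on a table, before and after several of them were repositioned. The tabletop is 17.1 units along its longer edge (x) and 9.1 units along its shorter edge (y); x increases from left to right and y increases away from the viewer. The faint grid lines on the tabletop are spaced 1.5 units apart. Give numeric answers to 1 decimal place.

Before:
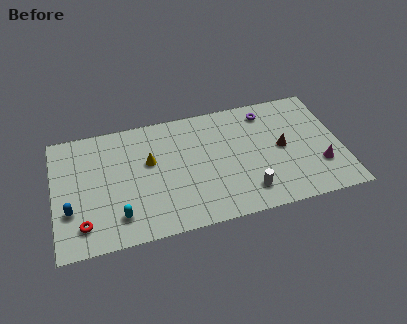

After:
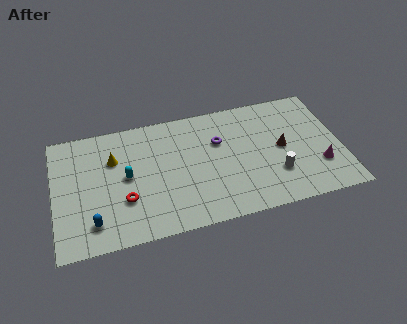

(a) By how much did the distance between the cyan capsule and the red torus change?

-0.4

Before: roughly 2.1 units apart; after: 1.7. That's 0.4 units closer together.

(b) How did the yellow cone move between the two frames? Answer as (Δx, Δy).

(-2.1, 0.7)

The yellow cone was at about (5.7, 5.5) and moved to about (3.6, 6.2).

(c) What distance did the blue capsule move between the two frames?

1.8

The blue capsule moved from about (0.9, 3.0) to (2.2, 1.8), a distance of √(1.3² + 1.2²) ≈ 1.8.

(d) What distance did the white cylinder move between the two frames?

2.0

The white cylinder moved from about (11.3, 1.8) to (13.1, 2.7), a distance of √(1.8² + 0.9²) ≈ 2.0.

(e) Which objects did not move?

the brown cone and the magenta cone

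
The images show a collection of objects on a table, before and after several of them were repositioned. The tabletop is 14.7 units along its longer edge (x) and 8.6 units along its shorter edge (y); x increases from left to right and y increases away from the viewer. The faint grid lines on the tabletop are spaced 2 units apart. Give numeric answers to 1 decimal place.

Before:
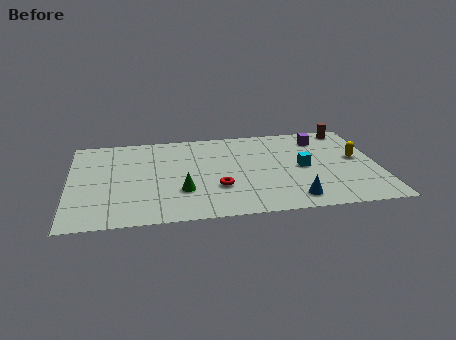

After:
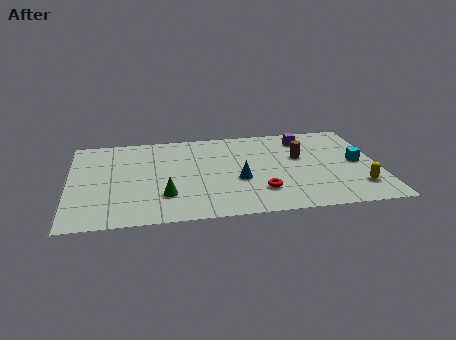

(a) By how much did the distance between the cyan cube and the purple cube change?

+0.7

They were about 2.9 units apart before and 3.6 after — 0.7 units further apart.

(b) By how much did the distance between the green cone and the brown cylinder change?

-2.5

They were about 9.6 units apart before and 7.1 after — 2.5 units closer together.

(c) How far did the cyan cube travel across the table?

2.6

The cyan cube moved from about (11.1, 4.2) to (13.7, 4.3), a distance of √(2.6² + 0.1²) ≈ 2.6.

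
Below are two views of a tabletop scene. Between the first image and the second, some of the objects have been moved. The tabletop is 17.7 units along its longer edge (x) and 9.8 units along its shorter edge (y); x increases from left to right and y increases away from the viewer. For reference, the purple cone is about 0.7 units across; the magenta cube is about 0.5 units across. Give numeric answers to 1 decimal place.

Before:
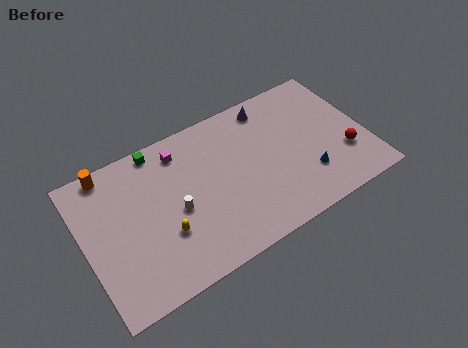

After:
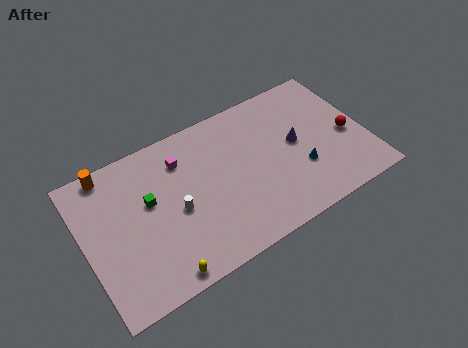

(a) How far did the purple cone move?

3.5

From (12.2, 8.5) to (13.4, 5.2), the purple cone covered √(1.2² + 3.3²) ≈ 3.5 units.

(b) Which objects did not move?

the orange cylinder and the white cylinder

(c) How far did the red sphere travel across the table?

1.3

The red sphere moved from about (16.2, 3.1) to (16.6, 4.3), a distance of √(0.4² + 1.2²) ≈ 1.3.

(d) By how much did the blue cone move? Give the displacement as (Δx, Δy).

(-0.3, 0.6)

The blue cone started near (13.7, 2.7) and ended near (13.4, 3.3).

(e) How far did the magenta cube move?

0.6

The magenta cube moved from about (6.4, 8.1) to (6.4, 7.5), a distance of √(0.0² + 0.6²) ≈ 0.6.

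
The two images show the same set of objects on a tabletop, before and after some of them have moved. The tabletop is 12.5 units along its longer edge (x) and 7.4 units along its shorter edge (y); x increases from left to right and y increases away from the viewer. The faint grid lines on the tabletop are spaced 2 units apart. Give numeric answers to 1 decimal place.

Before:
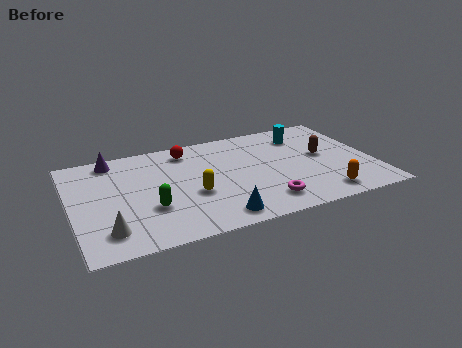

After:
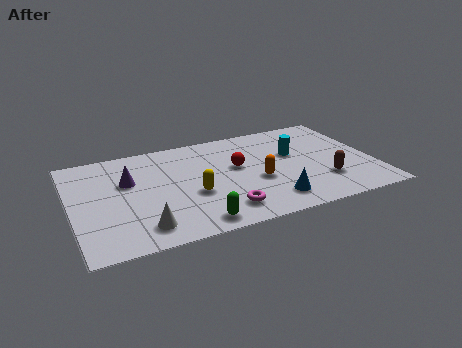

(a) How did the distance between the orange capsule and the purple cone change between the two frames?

-4.3

The distance was about 9.8 in the first image and 5.5 in the second, so they moved 4.3 units closer together.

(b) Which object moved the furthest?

the orange capsule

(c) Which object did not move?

the yellow capsule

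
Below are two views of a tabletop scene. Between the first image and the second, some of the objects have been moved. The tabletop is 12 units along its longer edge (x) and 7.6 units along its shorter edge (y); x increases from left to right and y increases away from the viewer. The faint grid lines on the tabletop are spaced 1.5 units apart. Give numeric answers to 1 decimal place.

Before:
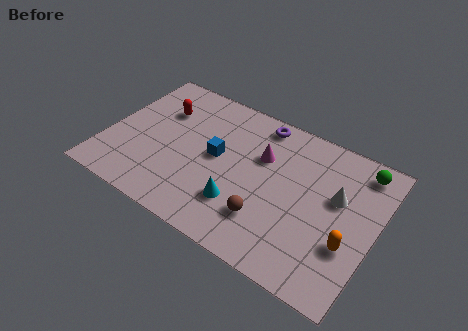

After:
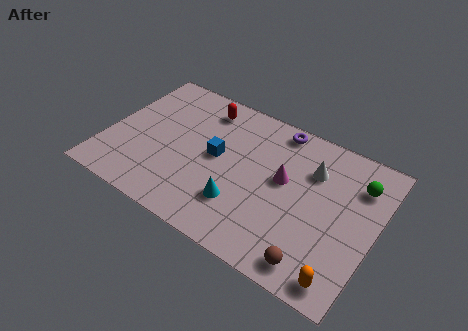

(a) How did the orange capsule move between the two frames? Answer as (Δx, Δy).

(0.0, -1.7)

From the two frames, the orange capsule sits at roughly (11.0, 2.6) before and (11.0, 0.9) after.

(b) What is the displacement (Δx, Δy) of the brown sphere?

(2.3, -1.0)

The brown sphere started near (7.5, 2.0) and ended near (9.8, 1.0).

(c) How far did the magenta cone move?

1.3

The magenta cone moved from about (6.8, 5.0) to (7.9, 4.3), a distance of √(1.1² + 0.7²) ≈ 1.3.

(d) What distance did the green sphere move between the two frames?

0.8

From (11.0, 6.5) to (11.0, 5.7), the green sphere covered √(0.0² + 0.8²) ≈ 0.8 units.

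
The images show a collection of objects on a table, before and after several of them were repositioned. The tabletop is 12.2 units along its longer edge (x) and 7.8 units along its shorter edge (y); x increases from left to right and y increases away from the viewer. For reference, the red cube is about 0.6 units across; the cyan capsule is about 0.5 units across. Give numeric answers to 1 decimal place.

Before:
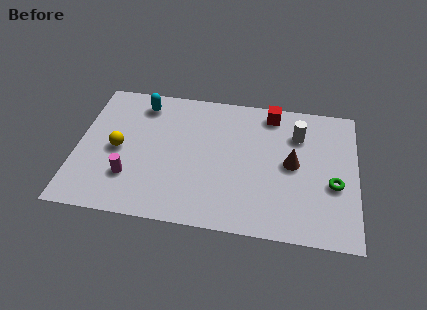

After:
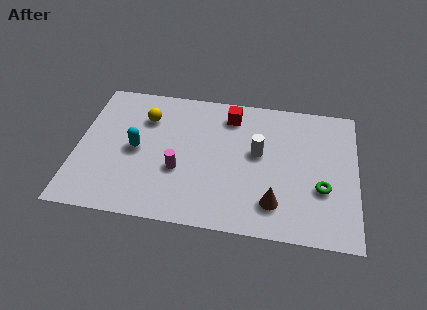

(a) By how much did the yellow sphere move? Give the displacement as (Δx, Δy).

(1.1, 2.0)

From the two frames, the yellow sphere sits at roughly (1.8, 3.7) before and (2.9, 5.7) after.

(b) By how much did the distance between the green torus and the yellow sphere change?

-1.1

Before: roughly 9.4 units apart; after: 8.3. That's 1.1 units closer together.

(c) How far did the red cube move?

1.8

From (8.4, 6.8) to (6.6, 6.4), the red cube covered √(1.8² + 0.4²) ≈ 1.8 units.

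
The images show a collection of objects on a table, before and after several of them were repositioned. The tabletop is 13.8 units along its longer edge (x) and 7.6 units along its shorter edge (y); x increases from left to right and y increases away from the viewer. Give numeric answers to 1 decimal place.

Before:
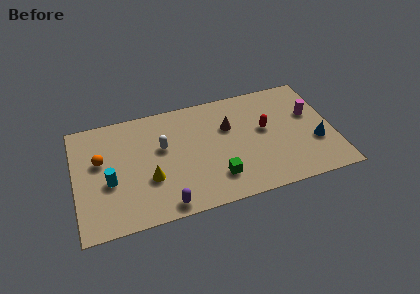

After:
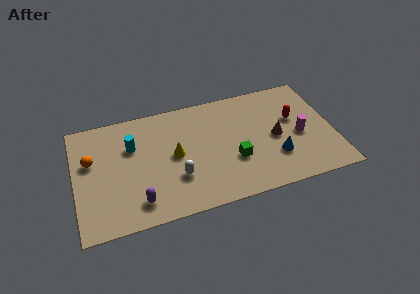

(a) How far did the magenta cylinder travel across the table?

1.5

From (12.7, 4.7) to (12.0, 3.4), the magenta cylinder covered √(0.7² + 1.3²) ≈ 1.5 units.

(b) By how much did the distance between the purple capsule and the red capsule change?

+2.6

The distance was about 6.6 in the first image and 9.2 in the second, so they moved 2.6 units further apart.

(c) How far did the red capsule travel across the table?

1.6

The red capsule was near (10.2, 4.3) before and (11.8, 4.6) after, so it travelled √(1.6² + 0.3²) ≈ 1.6 units.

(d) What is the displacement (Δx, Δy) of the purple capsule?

(-1.4, 0.6)

From the two frames, the purple capsule sits at roughly (4.6, 0.8) before and (3.2, 1.4) after.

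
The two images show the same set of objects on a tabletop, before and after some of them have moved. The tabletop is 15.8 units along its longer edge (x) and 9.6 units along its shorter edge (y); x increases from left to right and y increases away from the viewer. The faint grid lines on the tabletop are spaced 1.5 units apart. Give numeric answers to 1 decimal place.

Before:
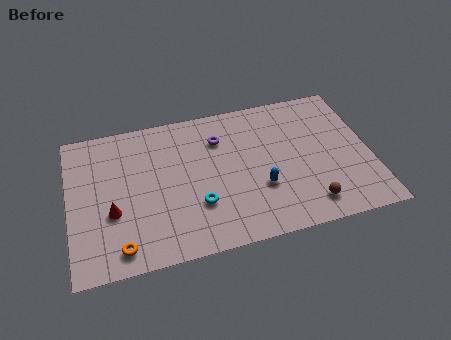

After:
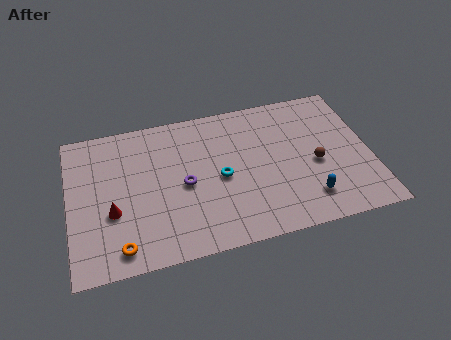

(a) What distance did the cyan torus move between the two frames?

2.0

The cyan torus was near (6.6, 3.0) before and (7.9, 4.5) after, so it travelled √(1.3² + 1.5²) ≈ 2.0 units.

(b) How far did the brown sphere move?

2.7

The brown sphere moved from about (12.3, 1.6) to (12.9, 4.2), a distance of √(0.6² + 2.6²) ≈ 2.7.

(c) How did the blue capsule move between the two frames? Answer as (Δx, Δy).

(2.4, -1.3)

From the two frames, the blue capsule sits at roughly (9.9, 3.3) before and (12.3, 2.0) after.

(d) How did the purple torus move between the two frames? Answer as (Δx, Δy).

(-2.0, -2.6)

The purple torus was at about (8.0, 7.1) and moved to about (6.0, 4.5).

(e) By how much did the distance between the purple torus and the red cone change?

-2.9

Before: roughly 6.8 units apart; after: 3.9. That's 2.9 units closer together.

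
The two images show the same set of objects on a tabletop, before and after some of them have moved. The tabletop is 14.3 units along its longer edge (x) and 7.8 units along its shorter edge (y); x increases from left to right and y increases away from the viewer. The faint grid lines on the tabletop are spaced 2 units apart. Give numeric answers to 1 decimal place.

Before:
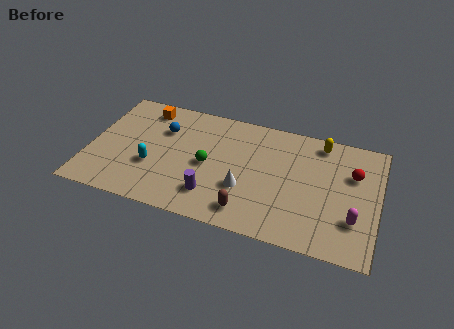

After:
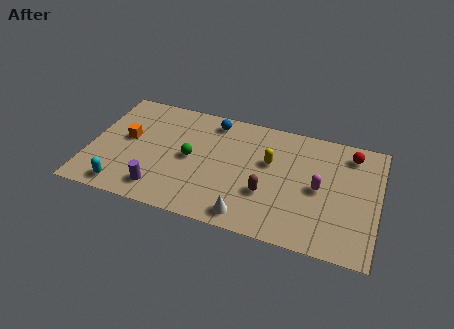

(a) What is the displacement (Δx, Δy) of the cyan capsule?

(-1.3, -1.8)

The cyan capsule started near (3.2, 2.8) and ended near (1.9, 1.0).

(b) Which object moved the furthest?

the yellow capsule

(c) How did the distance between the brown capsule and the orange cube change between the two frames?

-0.4

Before: roughly 7.7 units apart; after: 7.3. That's 0.4 units closer together.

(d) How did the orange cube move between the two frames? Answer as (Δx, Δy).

(-0.7, -2.3)

The orange cube started near (2.5, 6.6) and ended near (1.8, 4.3).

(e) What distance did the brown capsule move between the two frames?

1.6

The brown capsule moved from about (8.1, 1.3) to (8.9, 2.7), a distance of √(0.8² + 1.4²) ≈ 1.6.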